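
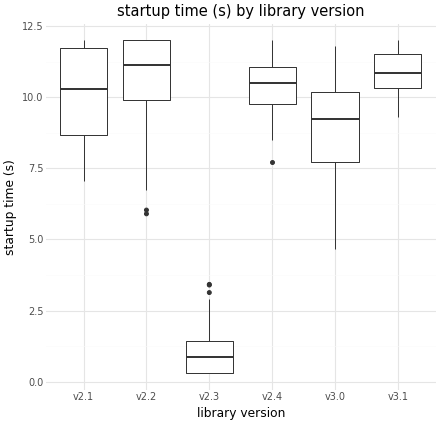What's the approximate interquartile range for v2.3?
Q3 ≈ 1, Q1 ≈ 0; IQR ≈ 1.

≈ 1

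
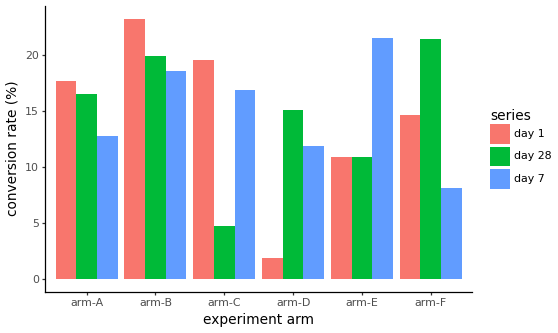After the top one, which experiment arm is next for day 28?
Top 3 for day 28: arm-F ≈ 22, arm-B ≈ 20, arm-A ≈ 16.

arm-B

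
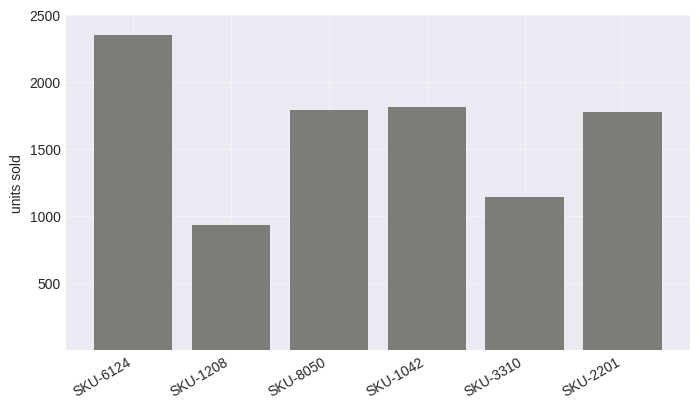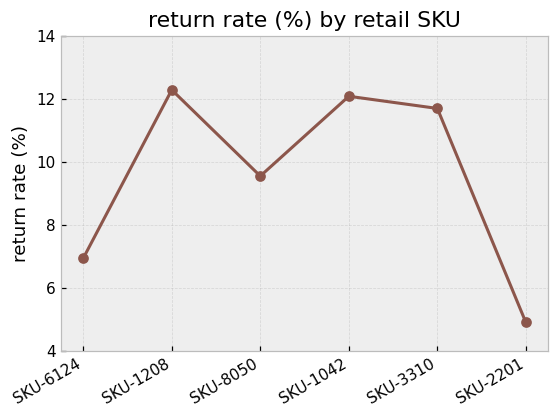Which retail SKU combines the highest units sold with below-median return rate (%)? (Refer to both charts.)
Chart 2 median return rate (%) ≈ 10; below-median retail SKUs: SKU-6124, SKU-8050, SKU-2201. Among those, SKU-6124 has the highest units sold (≈ 2500).

SKU-6124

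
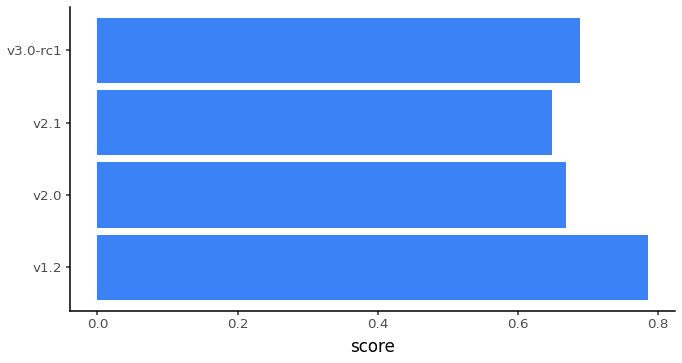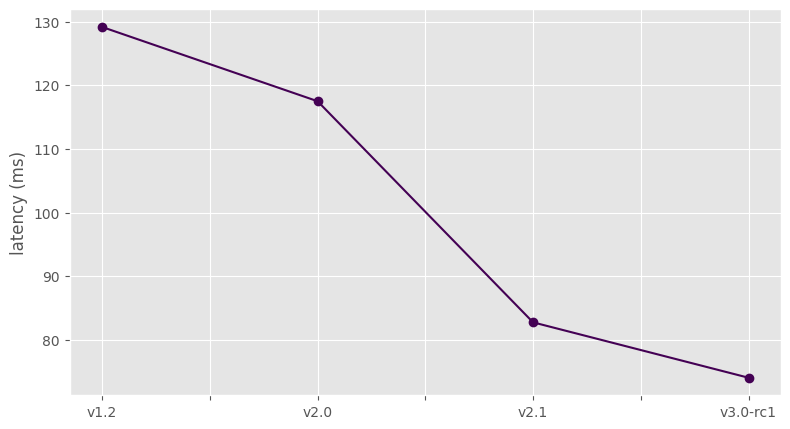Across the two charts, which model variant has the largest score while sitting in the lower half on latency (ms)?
Chart 2 median latency (ms) ≈ 100; below-median model variants: v2.1, v3.0-rc1. Among those, v3.0-rc1 has the highest score (≈ 0.7).

v3.0-rc1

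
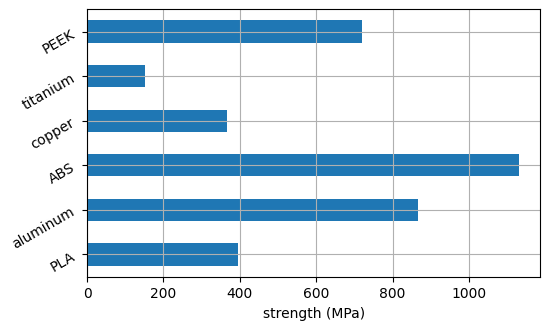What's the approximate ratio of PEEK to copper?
PEEK ≈ 700, copper ≈ 400; 700/400 ≈ 1.75.

≈ 1.75×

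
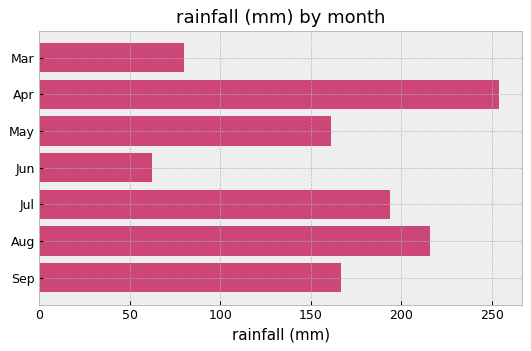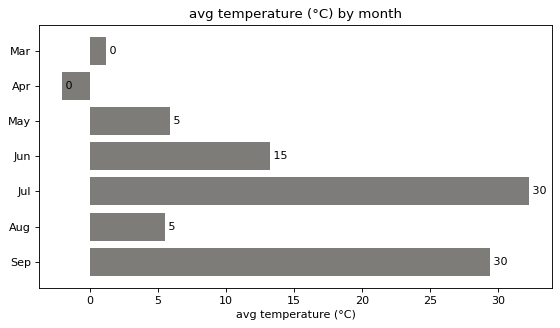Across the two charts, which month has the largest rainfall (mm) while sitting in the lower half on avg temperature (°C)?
Chart 2 median avg temperature (°C) ≈ 5; below-median months: Mar, Apr, Aug. Among those, Apr has the highest rainfall (mm) (≈ 250).

Apr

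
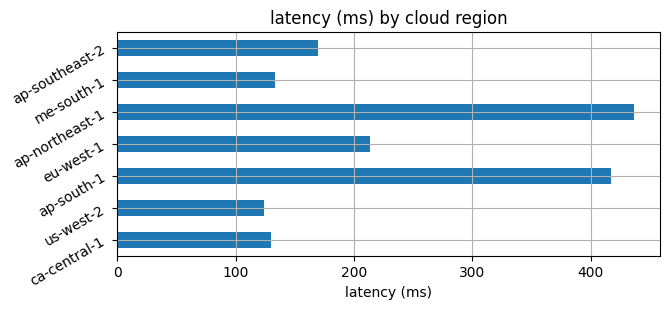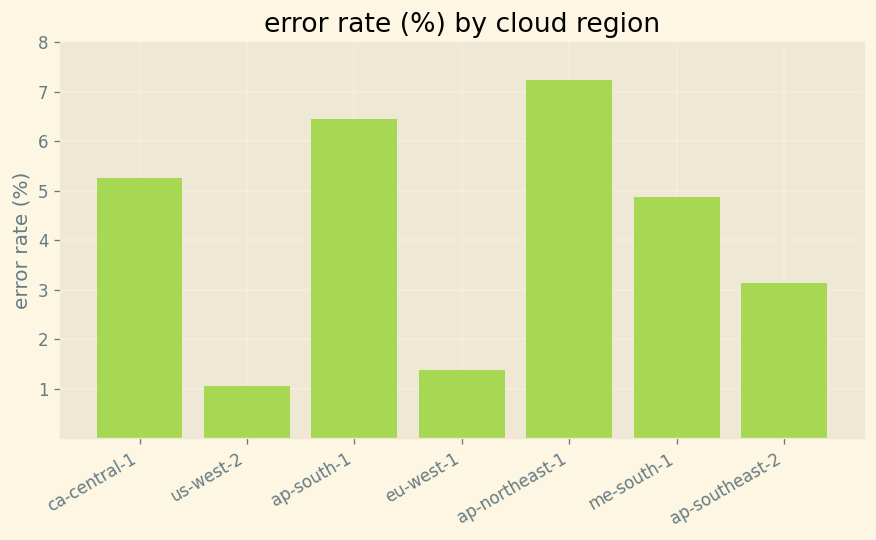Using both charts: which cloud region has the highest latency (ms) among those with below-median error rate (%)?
eu-west-1

Chart 2 median error rate (%) ≈ 5; below-median cloud regions: us-west-2, eu-west-1, ap-southeast-2. Among those, eu-west-1 has the highest latency (ms) (≈ 200).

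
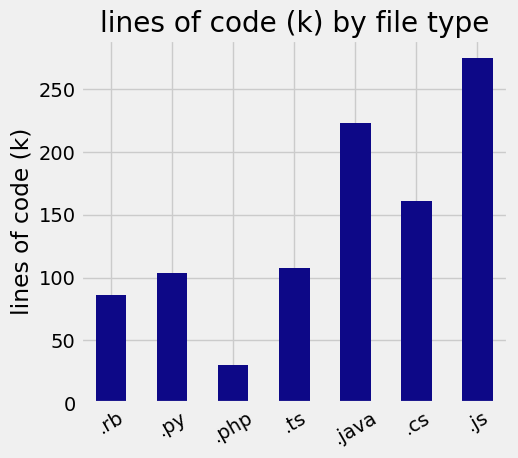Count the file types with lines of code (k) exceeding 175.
2

Above 175: .java, .js.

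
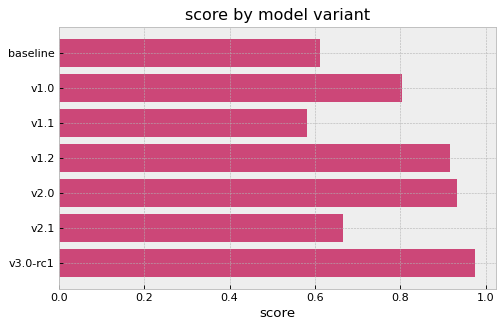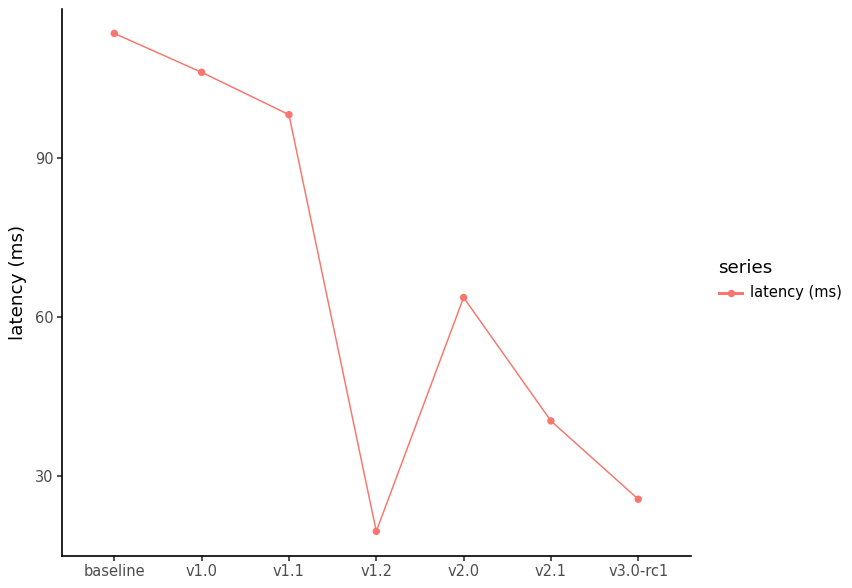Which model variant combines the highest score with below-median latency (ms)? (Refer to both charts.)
Chart 2 median latency (ms) ≈ 60; below-median model variants: v1.2, v2.1, v3.0-rc1. Among those, v3.0-rc1 has the highest score (≈ 1).

v3.0-rc1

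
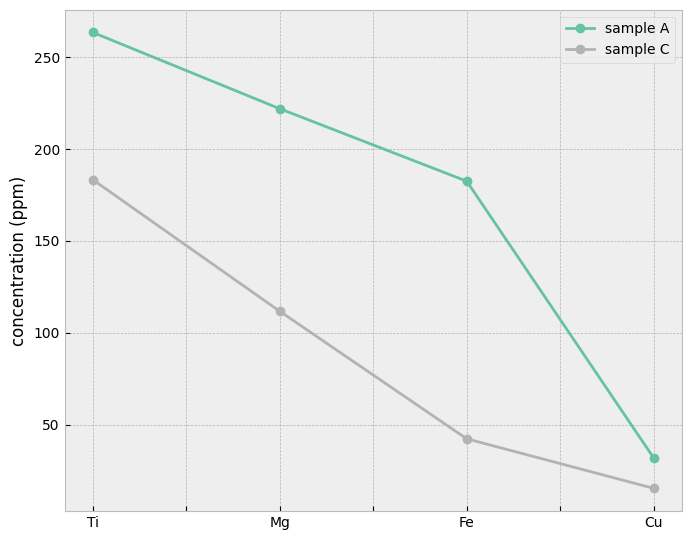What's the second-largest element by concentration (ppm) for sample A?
Mg

Top 3 for sample A: Ti ≈ 275, Mg ≈ 225, Fe ≈ 175.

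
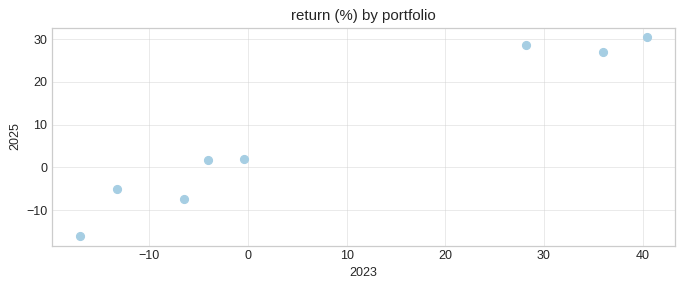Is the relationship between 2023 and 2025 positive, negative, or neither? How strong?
positive, strong

Points are positively correlated; strong (|r| ≈ 1.0).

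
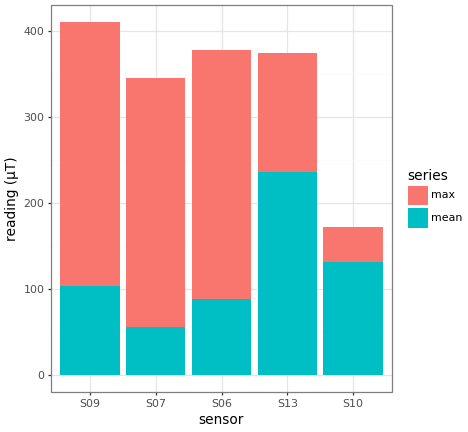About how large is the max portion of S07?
max top ≈ 350, bottom ≈ 50; segment ≈ 300.

≈ 300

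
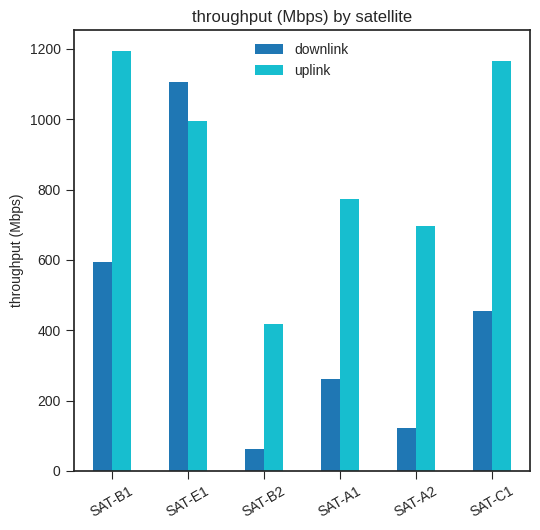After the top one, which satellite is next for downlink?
Top 3 for downlink: SAT-E1 ≈ 1100, SAT-B1 ≈ 600, SAT-C1 ≈ 500.

SAT-B1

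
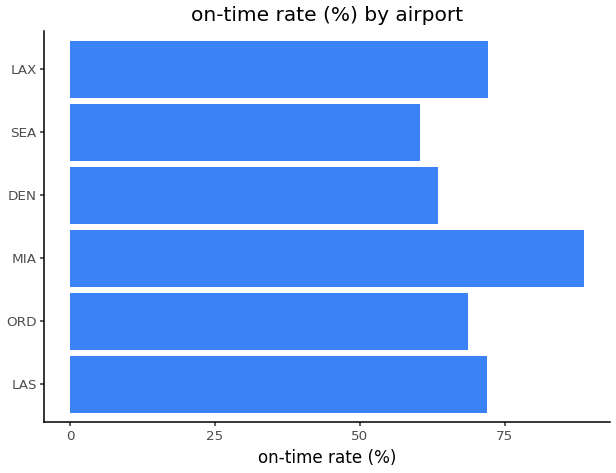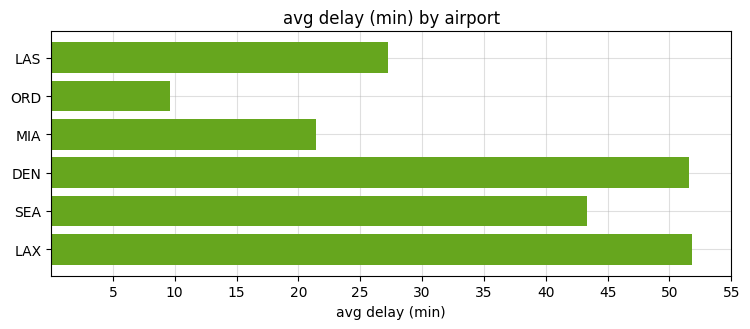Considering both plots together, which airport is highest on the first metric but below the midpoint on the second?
Chart 2 median avg delay (min) ≈ 35; below-median airports: LAS, ORD, MIA. Among those, MIA has the highest on-time rate (%) (≈ 90).

MIA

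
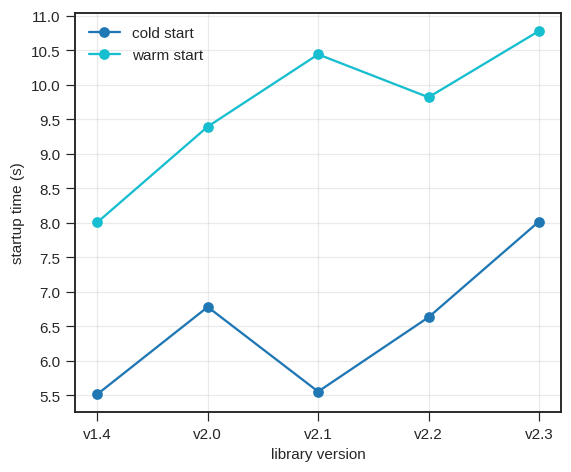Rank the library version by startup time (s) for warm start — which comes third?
Top 4 for warm start: v2.3 ≈ 11.0, v2.1 ≈ 10.5, v2.2 ≈ 10.0, v2.0 ≈ 9.5.

v2.2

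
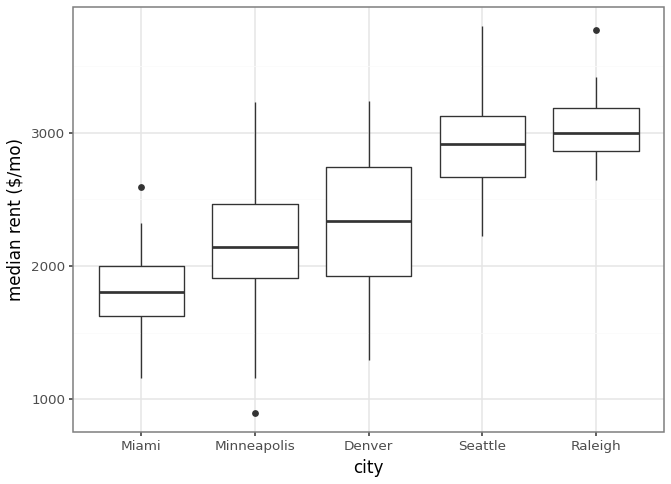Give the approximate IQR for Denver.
Q3 ≈ 2800, Q1 ≈ 2000; IQR ≈ 800.

≈ 800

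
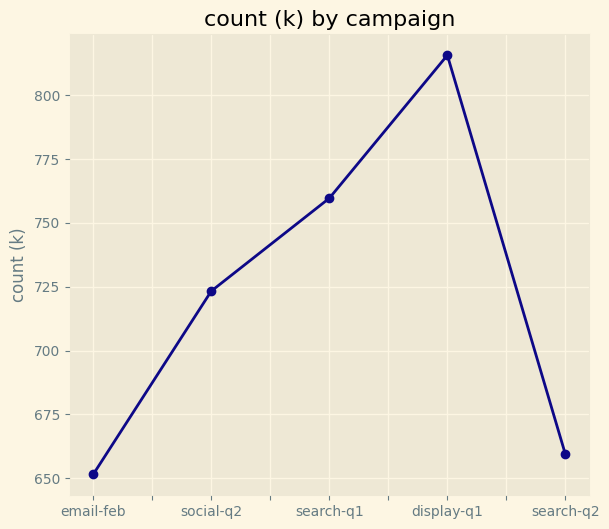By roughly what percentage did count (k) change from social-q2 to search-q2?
social-q2 ≈ 720, search-q2 ≈ 660; (660 − 720) / 720 ≈ -8.3%.

≈ -8.3%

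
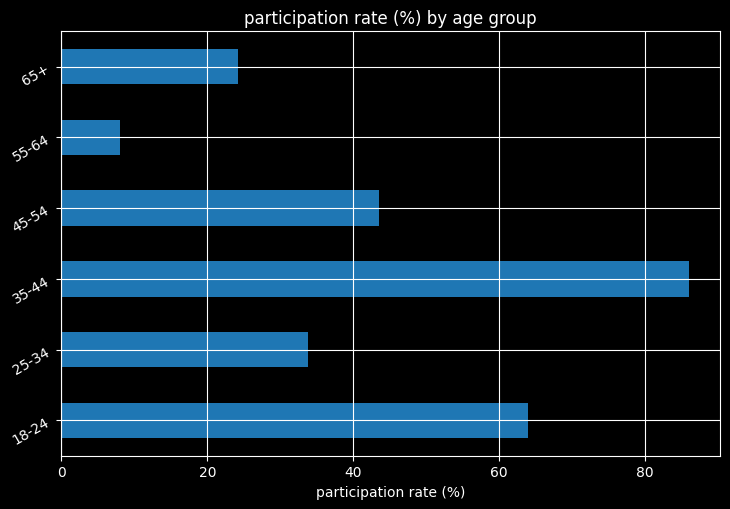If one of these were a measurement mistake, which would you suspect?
35-44

35-44 ≈ 90; the rest sit between ≈ 10 and ≈ 60.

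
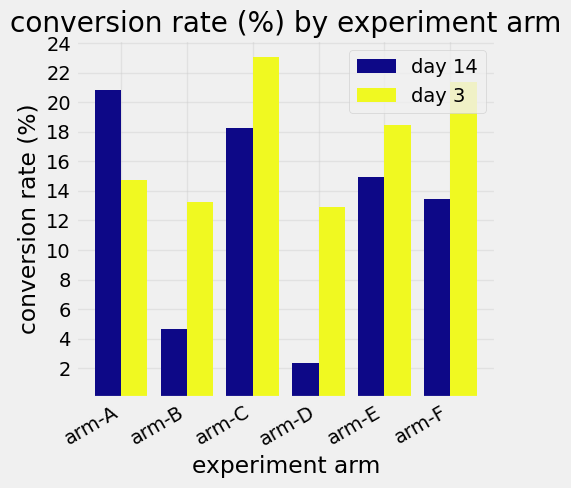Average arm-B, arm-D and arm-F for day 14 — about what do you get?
(4 + 2 + 14) / 3 ≈ 7.

≈ 7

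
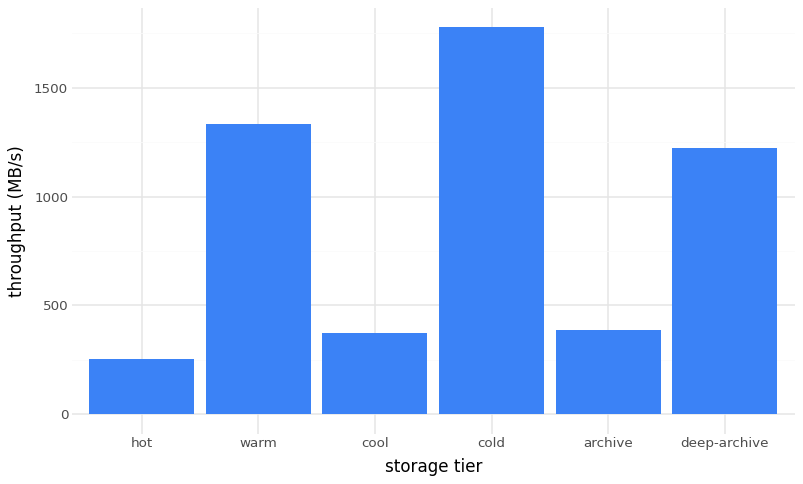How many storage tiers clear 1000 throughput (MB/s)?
Above 1000: warm, cold, deep-archive.

3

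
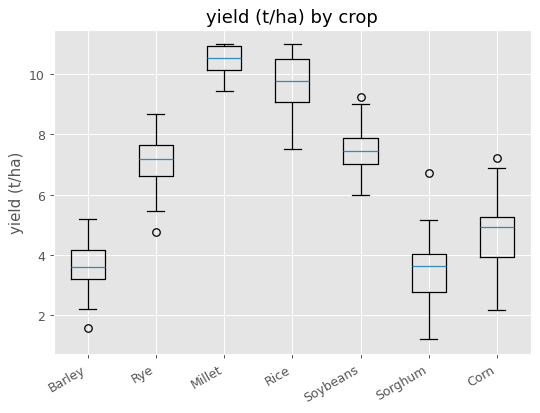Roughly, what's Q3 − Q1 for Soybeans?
≈ 1

Q3 ≈ 8, Q1 ≈ 7; IQR ≈ 1.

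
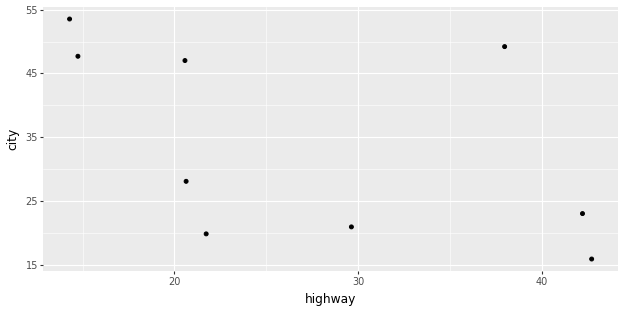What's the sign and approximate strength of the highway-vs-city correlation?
Points are negatively correlated; moderate (|r| ≈ 0.5).

negative, moderate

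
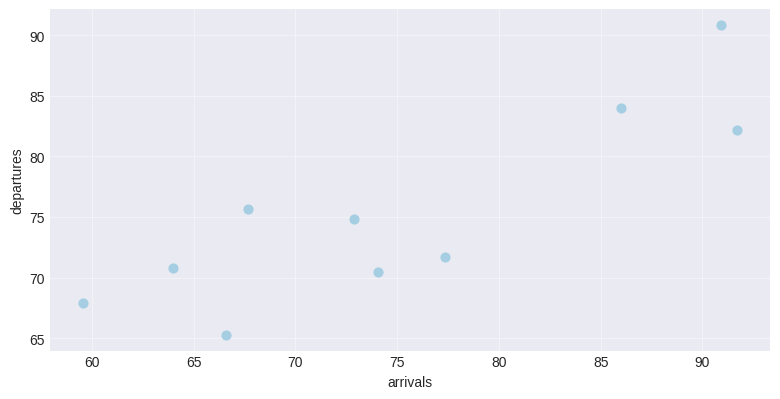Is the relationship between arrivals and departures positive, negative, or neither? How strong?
Points are positively correlated; strong (|r| ≈ 0.9).

positive, strong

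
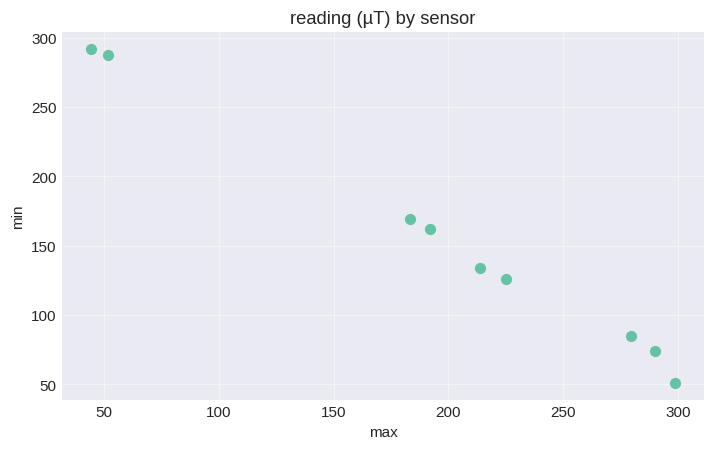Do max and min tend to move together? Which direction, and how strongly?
Points are negatively correlated; strong (|r| ≈ 1.0).

negative, strong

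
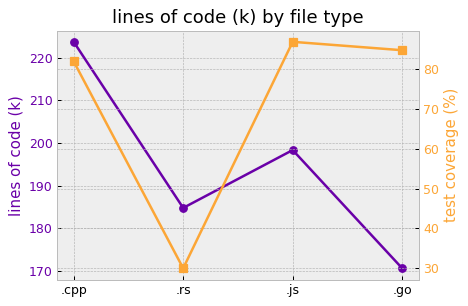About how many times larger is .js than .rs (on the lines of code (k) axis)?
.js ≈ 200, .rs ≈ 185; 200/185 ≈ 1.08.

≈ 1.08×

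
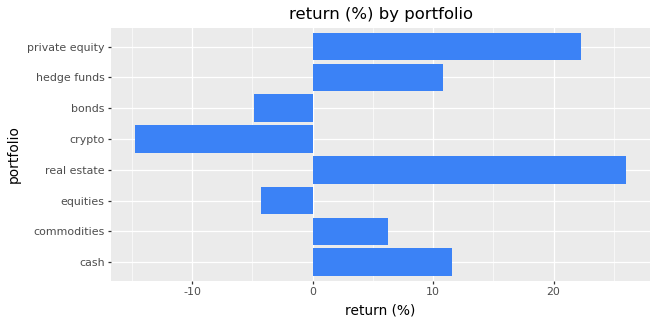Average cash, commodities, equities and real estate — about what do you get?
(10 + 5 + -5 + 25) / 4 ≈ 9.

≈ 9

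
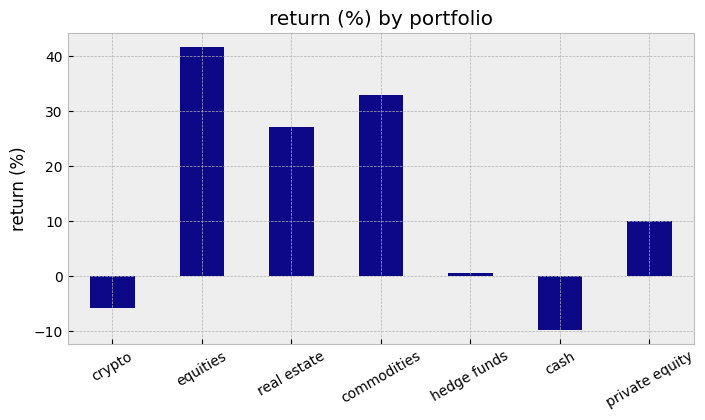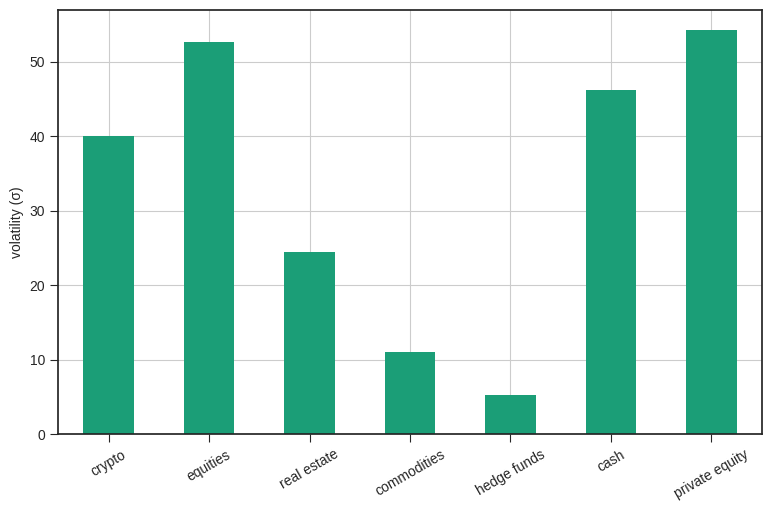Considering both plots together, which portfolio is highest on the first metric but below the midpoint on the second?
Chart 2 median volatility (σ) ≈ 40; below-median portfolios: real estate, commodities, hedge funds. Among those, commodities has the highest return (%) (≈ 35).

commodities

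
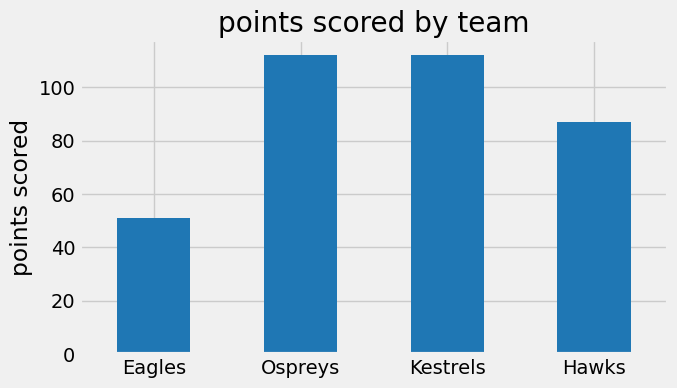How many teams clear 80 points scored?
Above 80: Ospreys, Kestrels, Hawks.

3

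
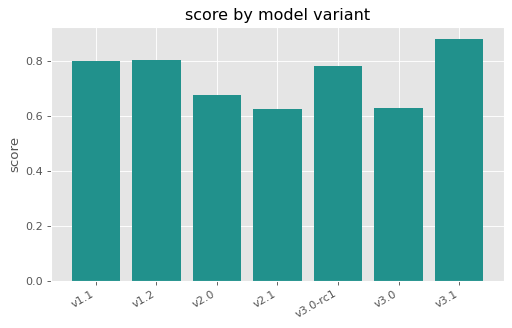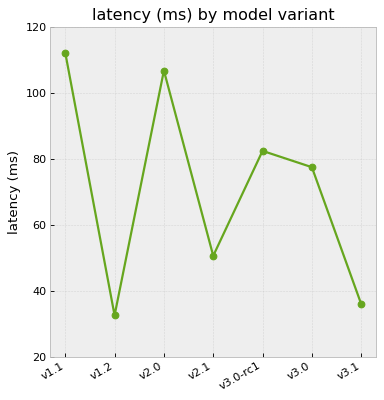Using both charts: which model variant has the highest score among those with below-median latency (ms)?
v3.1

Chart 2 median latency (ms) ≈ 80; below-median model variants: v1.2, v2.1, v3.1. Among those, v3.1 has the highest score (≈ 0.9).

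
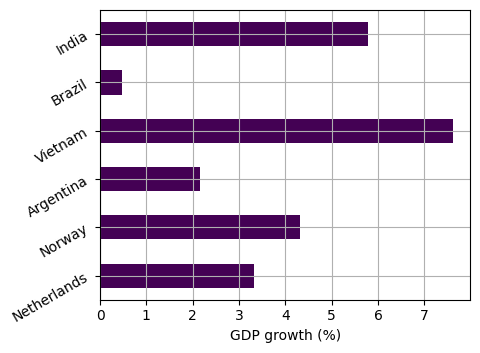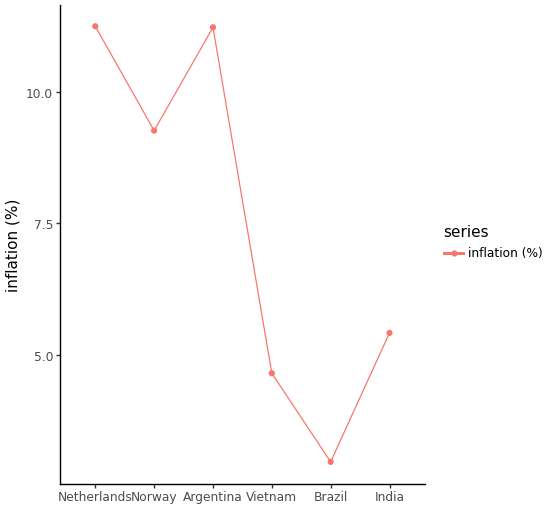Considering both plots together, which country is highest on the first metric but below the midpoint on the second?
Chart 2 median inflation (%) ≈ 8; below-median countries: Vietnam, Brazil, India. Among those, Vietnam has the highest GDP growth (%) (≈ 8).

Vietnam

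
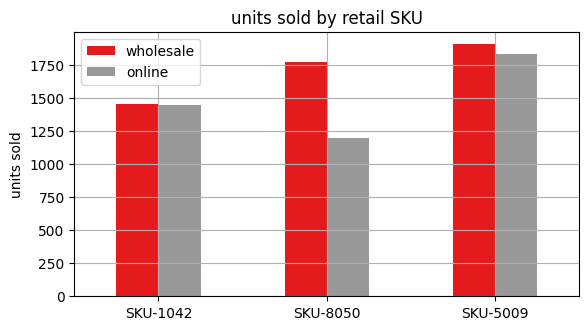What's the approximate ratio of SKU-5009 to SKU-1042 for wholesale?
SKU-5009 ≈ 2000, SKU-1042 ≈ 1400; 2000/1400 ≈ 1.43.

≈ 1.43×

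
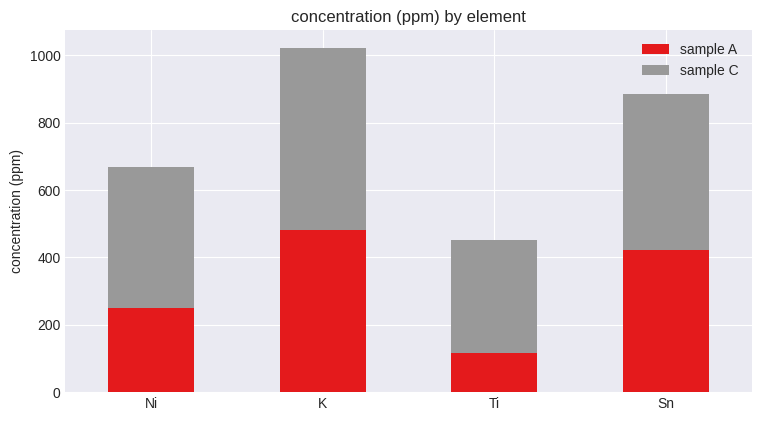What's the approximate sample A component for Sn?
≈ 400

sample A top ≈ 400, bottom ≈ 0; segment ≈ 400.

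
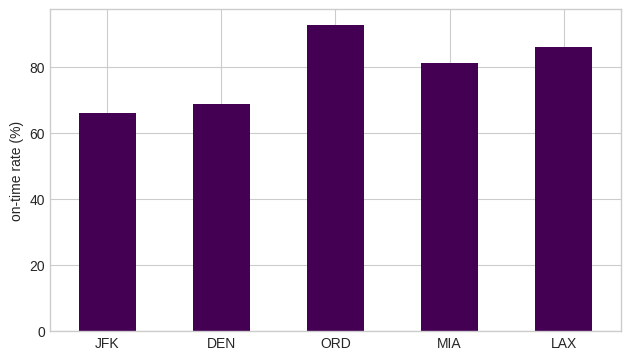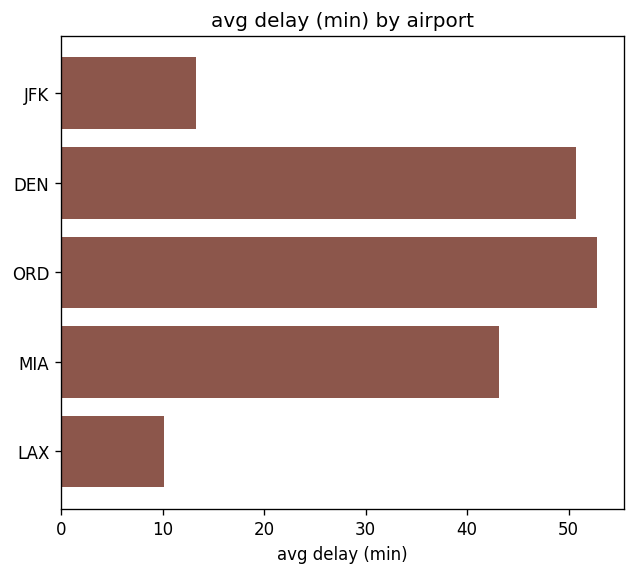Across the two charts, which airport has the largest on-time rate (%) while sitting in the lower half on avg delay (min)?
Chart 2 median avg delay (min) ≈ 45; below-median airports: JFK, LAX. Among those, LAX has the highest on-time rate (%) (≈ 90).

LAX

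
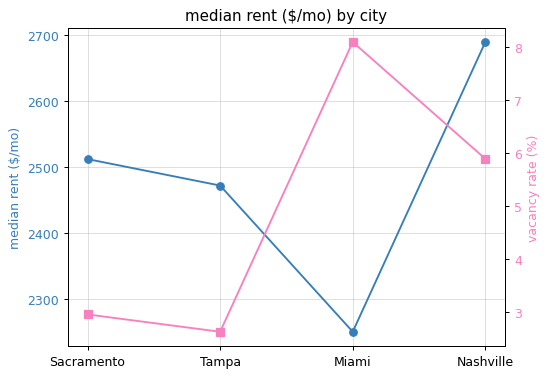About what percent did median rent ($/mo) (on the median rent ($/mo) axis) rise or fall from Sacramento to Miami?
≈ -10%

Sacramento ≈ 2500, Miami ≈ 2250; (2250 − 2500) / 2500 ≈ -10%.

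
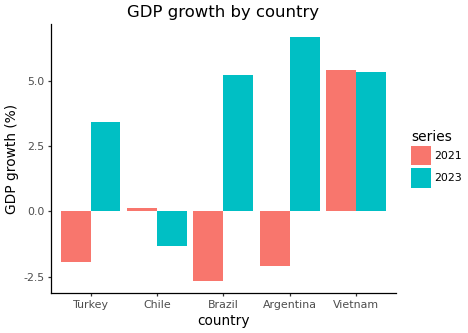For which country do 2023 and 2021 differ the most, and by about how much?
Argentina: 2023 ≈ 7, 2021 ≈ -2 → gap ≈ 9. Next-largest (Brazil) is only ≈ 8.

Argentina, ≈ 9 %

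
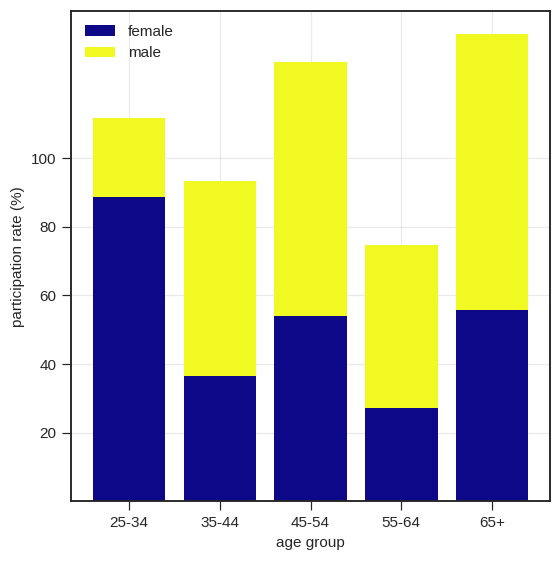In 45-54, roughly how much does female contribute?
≈ 60

female top ≈ 60, bottom ≈ 0; segment ≈ 60.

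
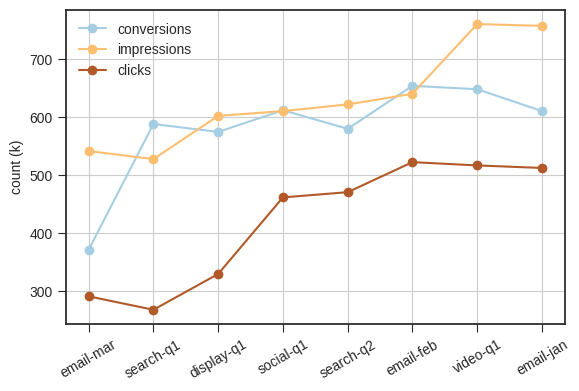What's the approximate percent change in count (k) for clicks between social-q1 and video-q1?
≈ +11.1%

social-q1 ≈ 450, video-q1 ≈ 500; (500 − 450) / 450 ≈ +11.1%.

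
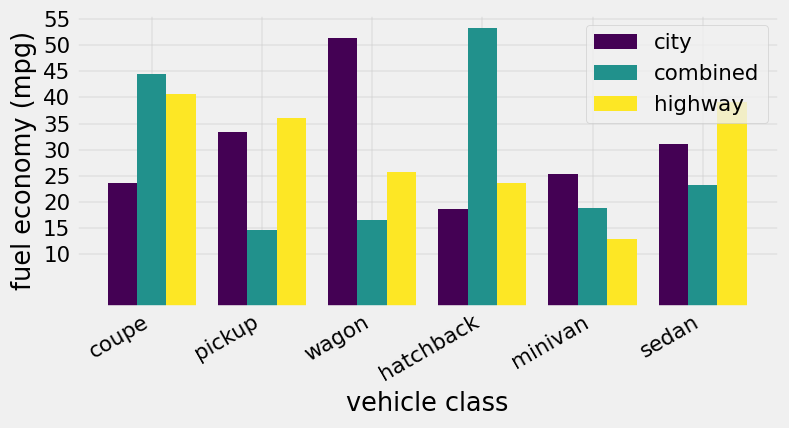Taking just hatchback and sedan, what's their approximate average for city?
≈ 25

(20 + 30) / 2 ≈ 25.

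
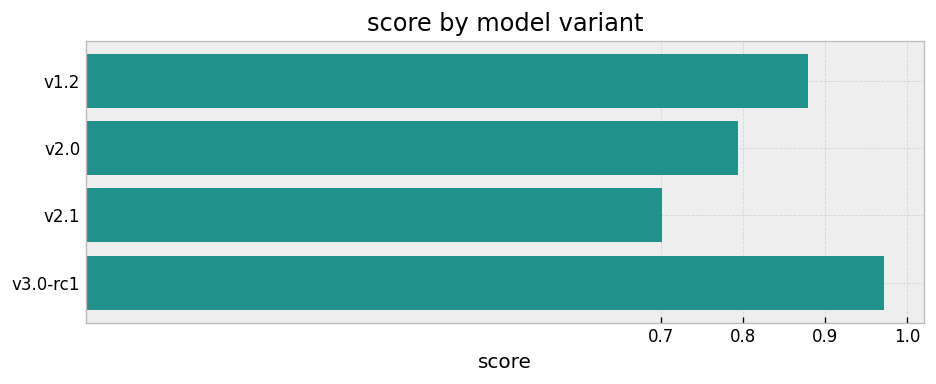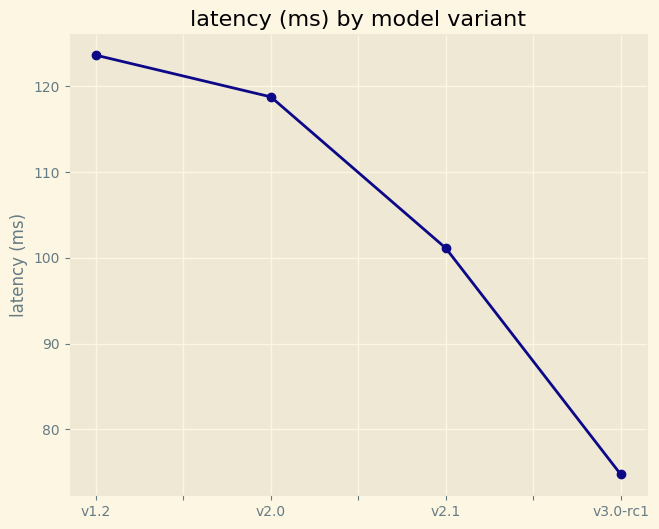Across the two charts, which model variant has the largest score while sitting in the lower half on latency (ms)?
Chart 2 median latency (ms) ≈ 100; below-median model variants: v2.1, v3.0-rc1. Among those, v3.0-rc1 has the highest score (≈ 1).

v3.0-rc1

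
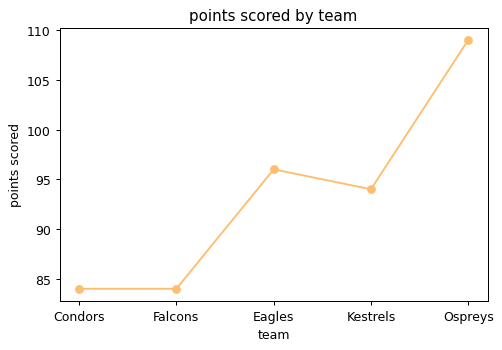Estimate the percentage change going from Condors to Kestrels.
≈ +11.8%

Condors ≈ 85, Kestrels ≈ 95; (95 − 85) / 85 ≈ +11.8%.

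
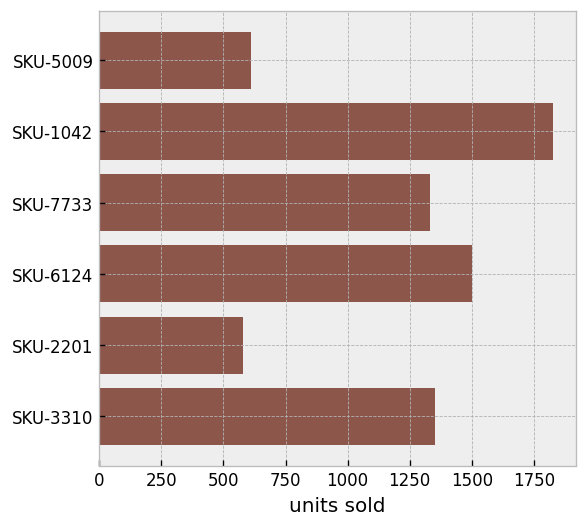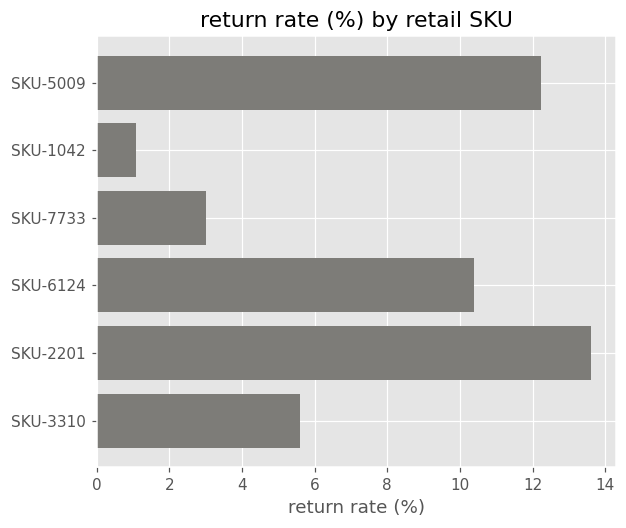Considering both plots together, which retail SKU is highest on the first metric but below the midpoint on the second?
Chart 2 median return rate (%) ≈ 8; below-median retail SKUs: SKU-1042, SKU-7733, SKU-3310. Among those, SKU-1042 has the highest units sold (≈ 1800).

SKU-1042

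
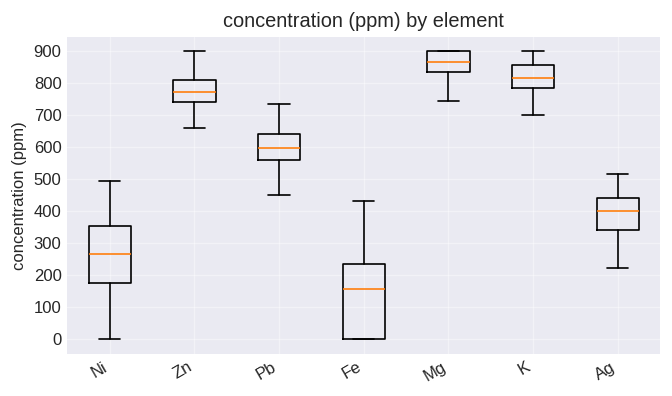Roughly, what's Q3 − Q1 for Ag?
≈ 100

Q3 ≈ 400, Q1 ≈ 300; IQR ≈ 100.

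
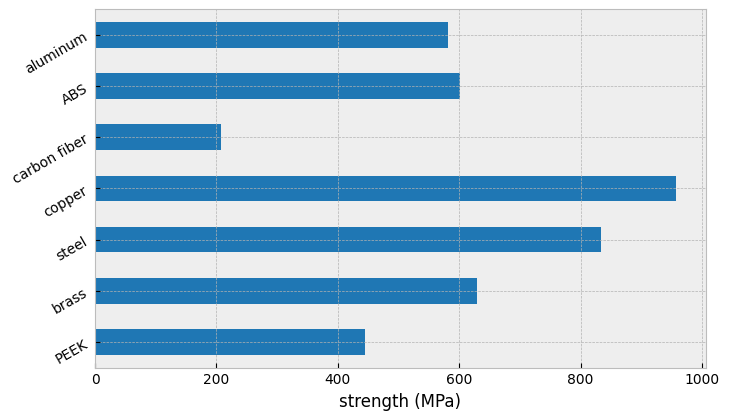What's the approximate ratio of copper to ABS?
≈ 1.67×

copper ≈ 1000, ABS ≈ 600; 1000/600 ≈ 1.67.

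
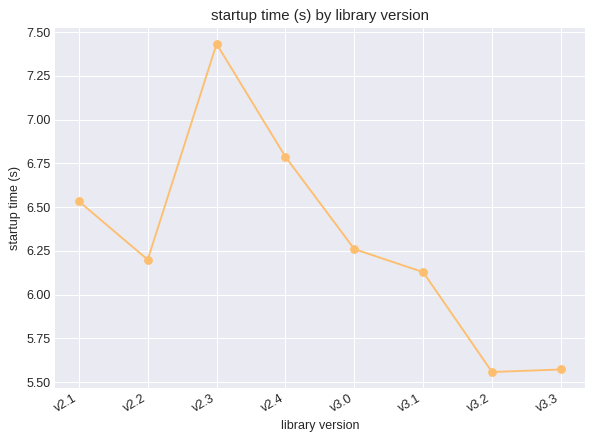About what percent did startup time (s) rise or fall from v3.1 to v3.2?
≈ -9.7%

v3.1 ≈ 6.2, v3.2 ≈ 5.6; (5.6 − 6.2) / 6.2 ≈ -9.7%.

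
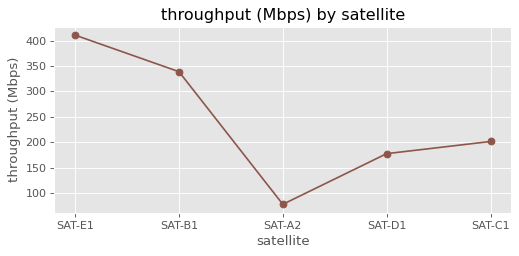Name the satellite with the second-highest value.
Top 3: SAT-E1 ≈ 400, SAT-B1 ≈ 350, SAT-C1 ≈ 200.

SAT-B1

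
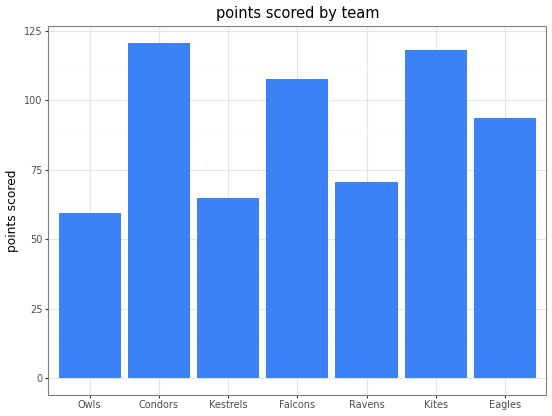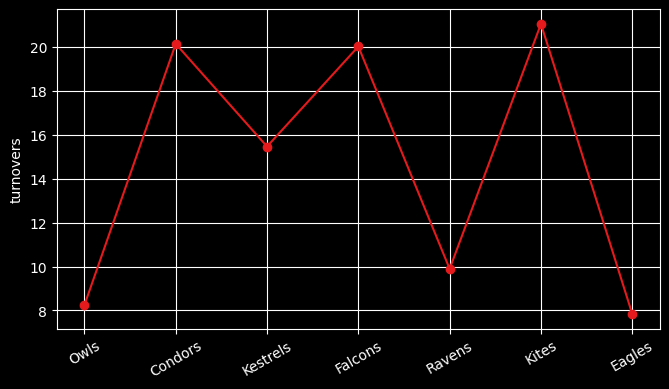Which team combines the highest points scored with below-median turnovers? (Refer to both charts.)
Eagles

Chart 2 median turnovers ≈ 16; below-median teams: Owls, Ravens, Eagles. Among those, Eagles has the highest points scored (≈ 100).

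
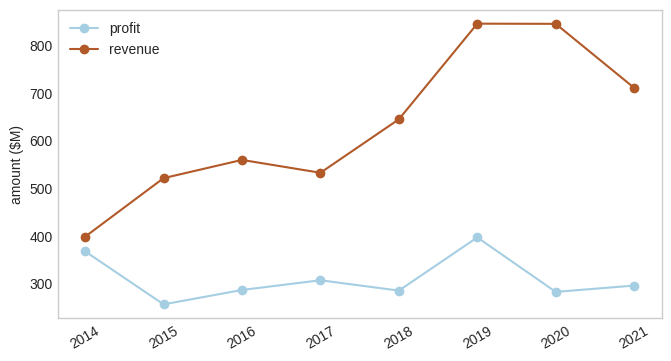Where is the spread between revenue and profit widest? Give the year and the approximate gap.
2020, ≈ 550 $M

2020: revenue ≈ 850, profit ≈ 300 → gap ≈ 550. Next-largest (2019) is only ≈ 450.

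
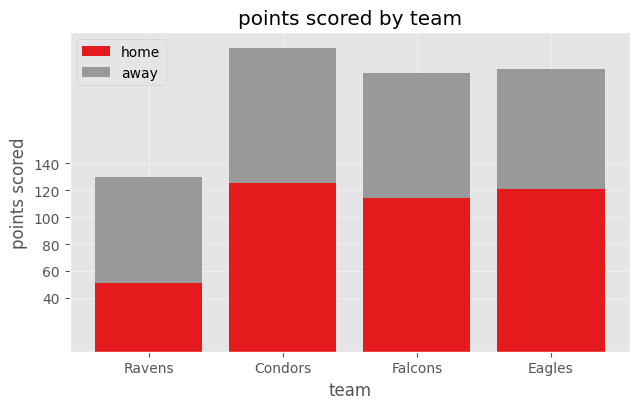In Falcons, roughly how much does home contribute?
≈ 120

home top ≈ 120, bottom ≈ 0; segment ≈ 120.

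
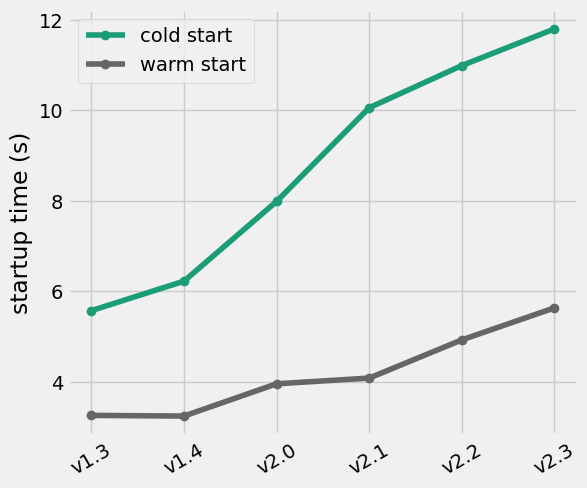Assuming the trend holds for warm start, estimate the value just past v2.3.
Last three: 4, 5, 6 → slope ≈ 1/step → next ≈ 7.

≈ 7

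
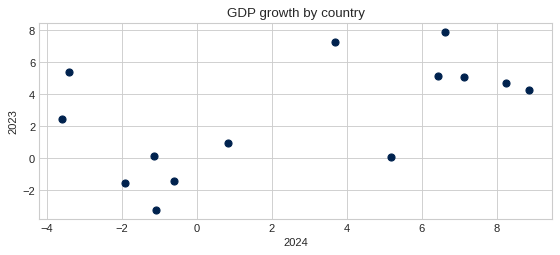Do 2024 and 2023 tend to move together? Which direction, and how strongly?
Points are positively correlated; moderate (|r| ≈ 0.5).

positive, moderate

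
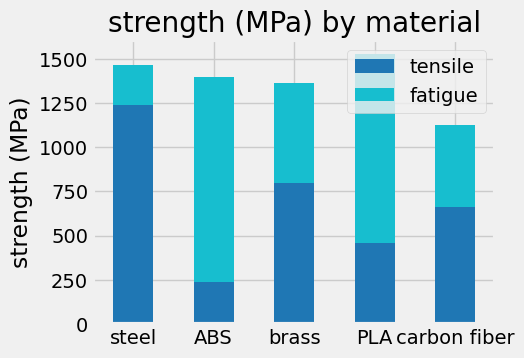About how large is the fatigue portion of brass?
≈ 600

fatigue top ≈ 1400, bottom ≈ 800; segment ≈ 600.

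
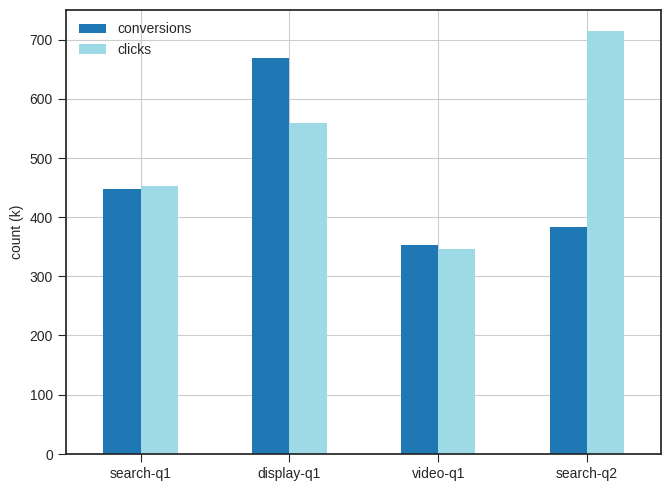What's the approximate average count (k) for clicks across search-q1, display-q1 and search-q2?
(500 + 600 + 700) / 3 ≈ 600.

≈ 600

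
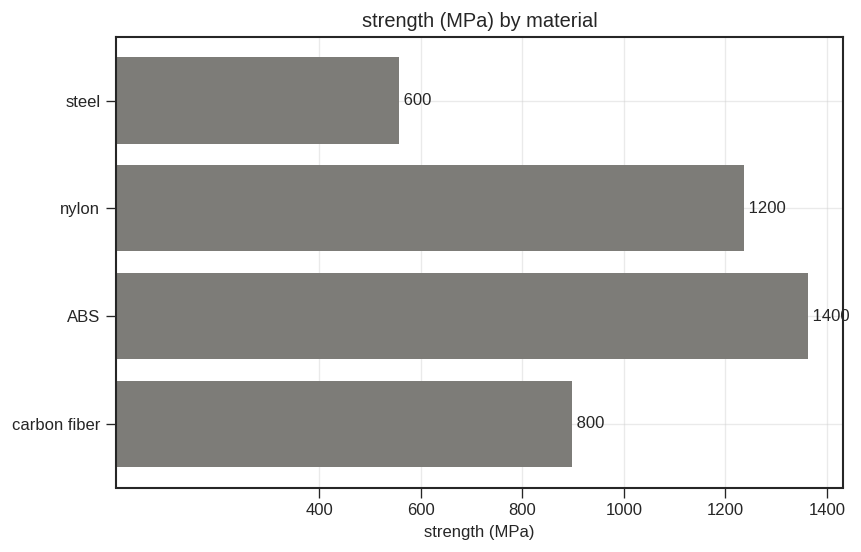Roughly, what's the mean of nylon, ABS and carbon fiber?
(1200 + 1400 + 800) / 3 ≈ 1133.

≈ 1133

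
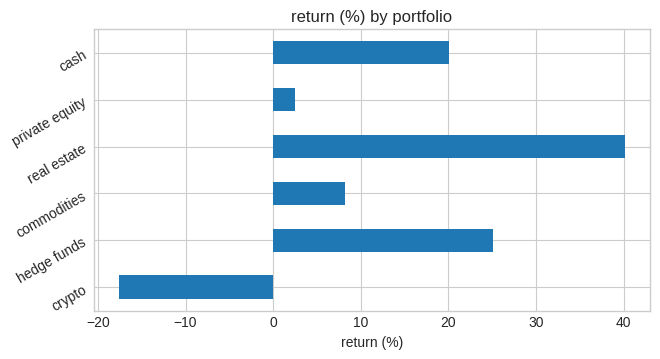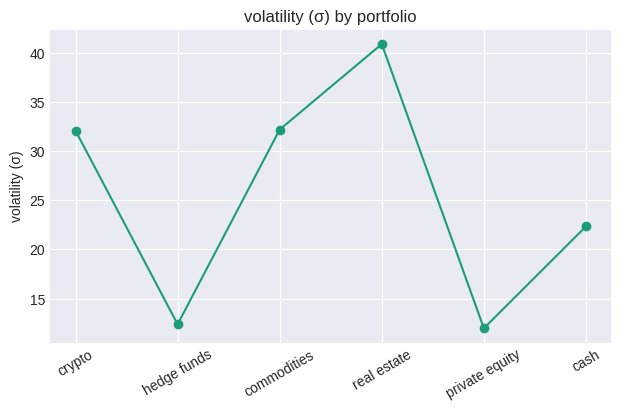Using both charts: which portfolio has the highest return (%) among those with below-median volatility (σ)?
hedge funds

Chart 2 median volatility (σ) ≈ 25; below-median portfolios: hedge funds, private equity, cash. Among those, hedge funds has the highest return (%) (≈ 25).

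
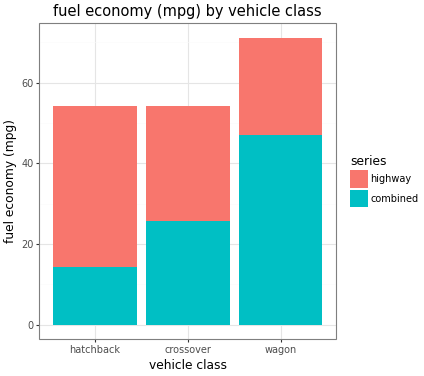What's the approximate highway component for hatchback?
≈ 40

highway top ≈ 50, bottom ≈ 10; segment ≈ 40.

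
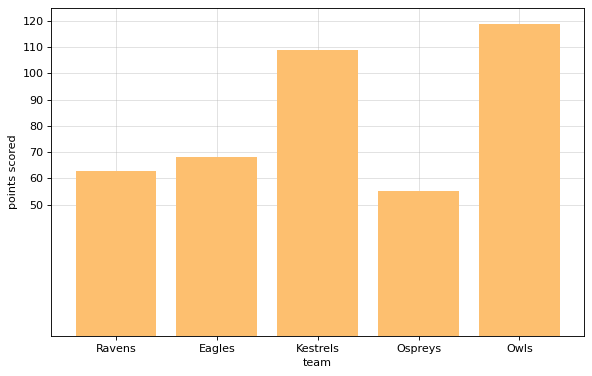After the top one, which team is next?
Kestrels

Top 3: Owls ≈ 120, Kestrels ≈ 110, Eagles ≈ 70.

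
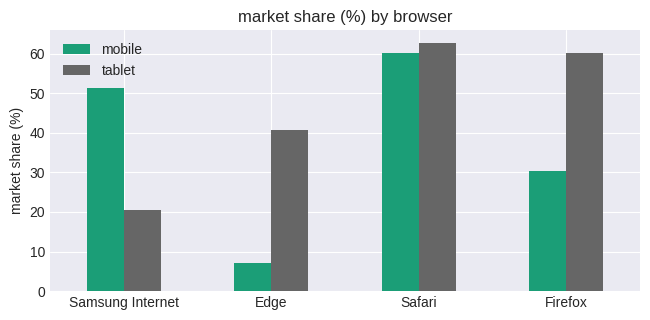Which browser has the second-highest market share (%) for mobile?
Top 3 for mobile: Safari ≈ 60, Samsung Internet ≈ 50, Firefox ≈ 30.

Samsung Internet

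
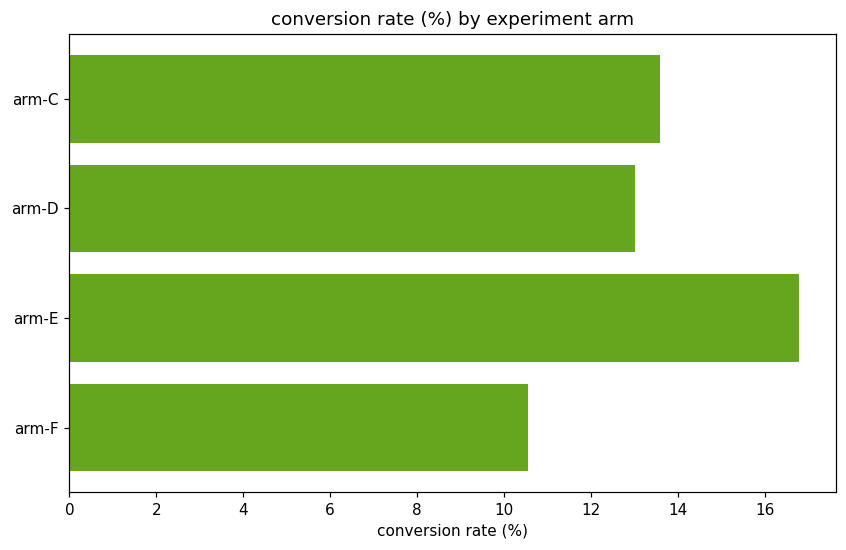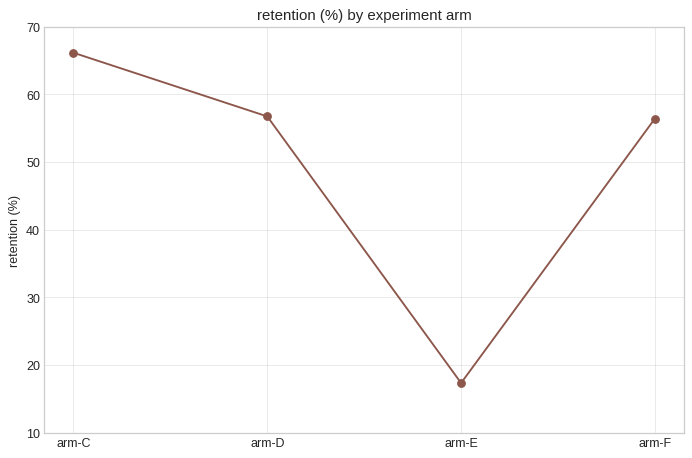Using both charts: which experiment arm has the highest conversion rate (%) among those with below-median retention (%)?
arm-E

Chart 2 median retention (%) ≈ 60; below-median experiment arms: arm-E, arm-F. Among those, arm-E has the highest conversion rate (%) (≈ 16).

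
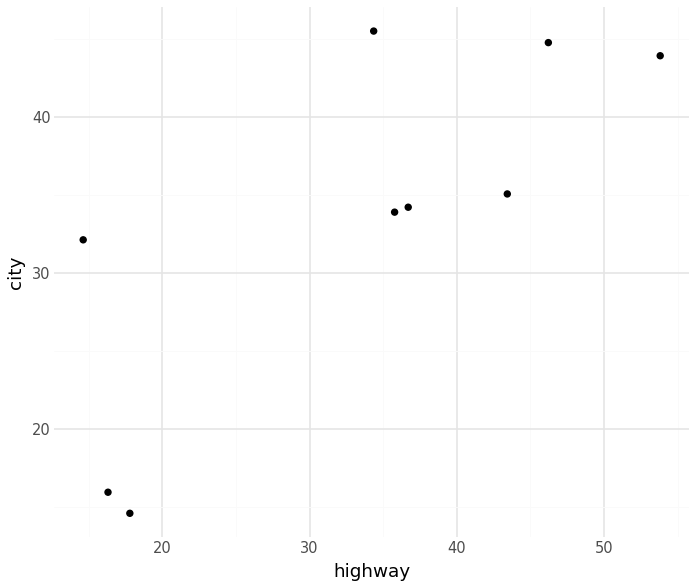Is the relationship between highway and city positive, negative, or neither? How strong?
positive, strong

Points are positively correlated; strong (|r| ≈ 0.8).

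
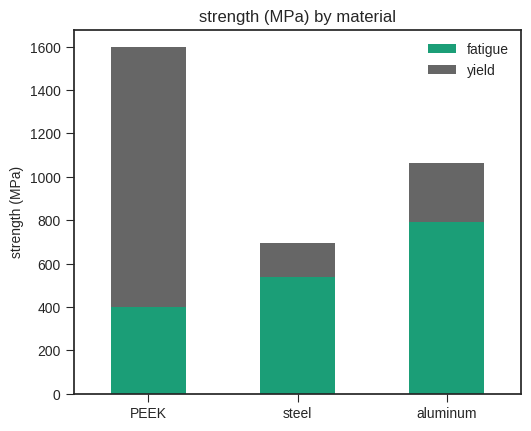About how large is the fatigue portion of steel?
fatigue top ≈ 600, bottom ≈ 0; segment ≈ 600.

≈ 600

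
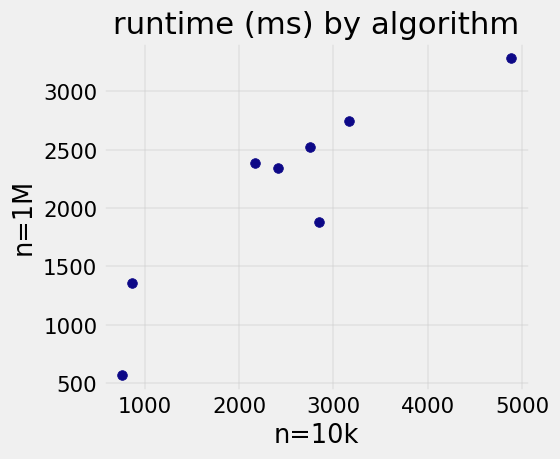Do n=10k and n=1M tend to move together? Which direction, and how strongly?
positive, strong

Points are positively correlated; strong (|r| ≈ 0.9).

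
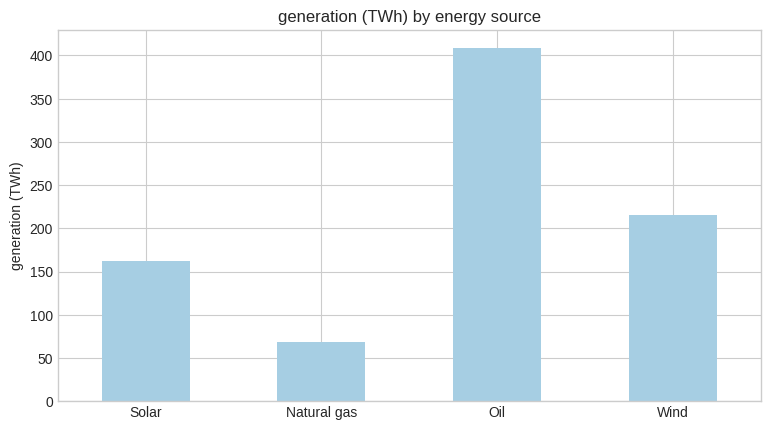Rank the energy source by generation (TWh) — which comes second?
Wind

Top 3: Oil ≈ 400, Wind ≈ 200, Solar ≈ 150.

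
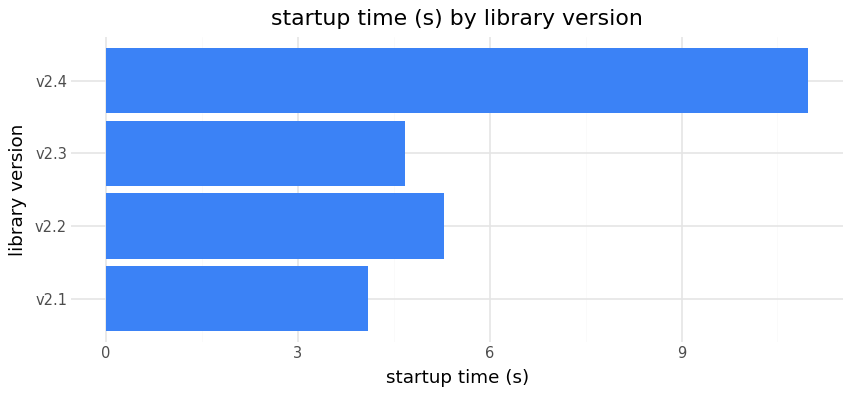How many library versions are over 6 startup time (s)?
1

Above 6: v2.4.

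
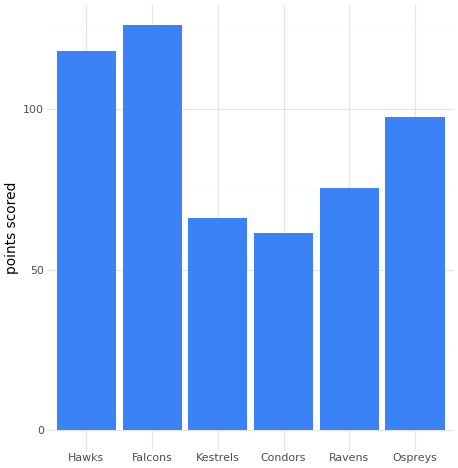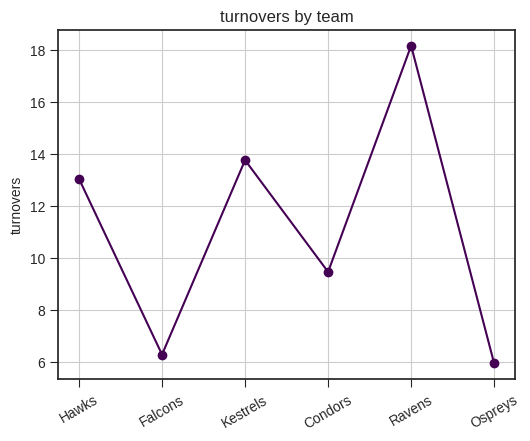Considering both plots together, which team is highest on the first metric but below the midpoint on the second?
Falcons

Chart 2 median turnovers ≈ 12; below-median teams: Falcons, Condors, Ospreys. Among those, Falcons has the highest points scored (≈ 120).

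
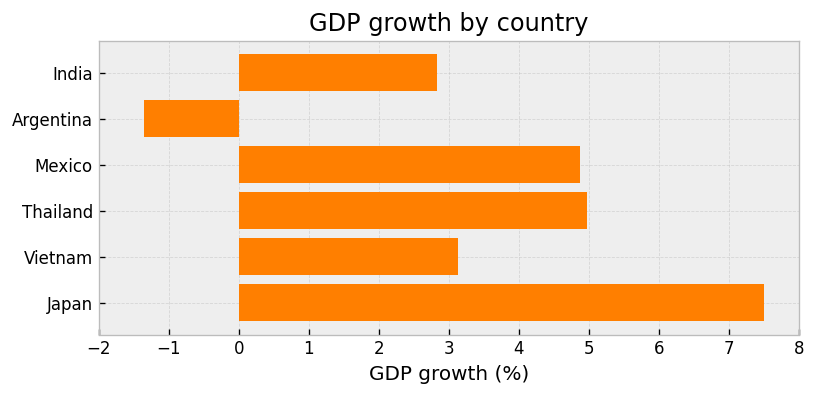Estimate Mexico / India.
Mexico ≈ 5, India ≈ 3; 5/3 ≈ 1.67.

≈ 1.67×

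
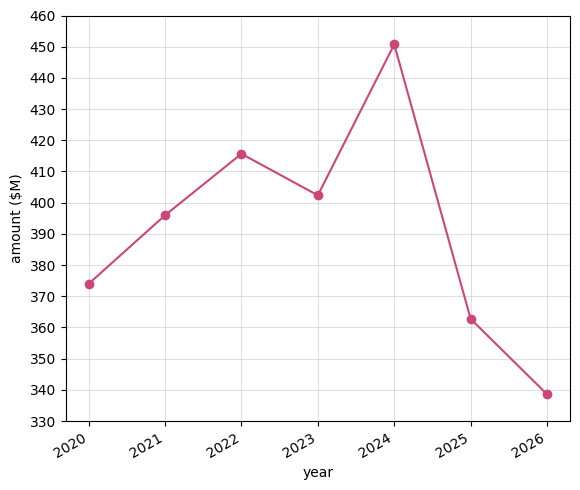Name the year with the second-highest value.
2022

Top 3: 2024 ≈ 450, 2022 ≈ 420, 2023 ≈ 400.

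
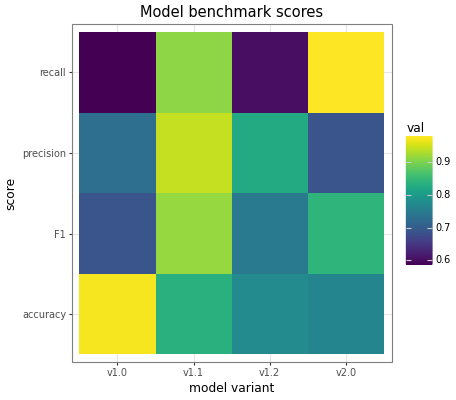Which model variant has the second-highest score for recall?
Top 3 for recall: v2.0 ≈ 1.00, v1.1 ≈ 0.90, v1.2 ≈ 0.60.

v1.1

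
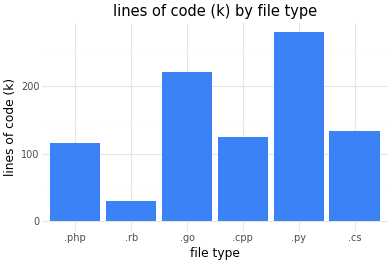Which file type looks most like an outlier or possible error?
.py ≈ 275; the rest sit between ≈ 25 and ≈ 225.

.py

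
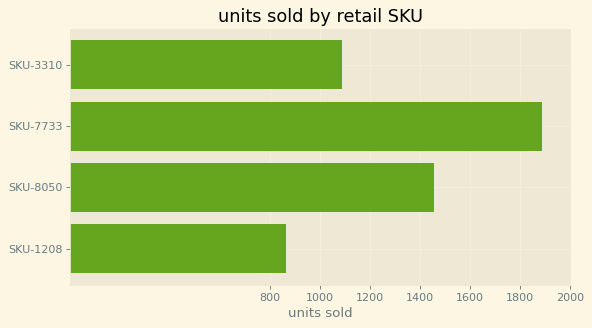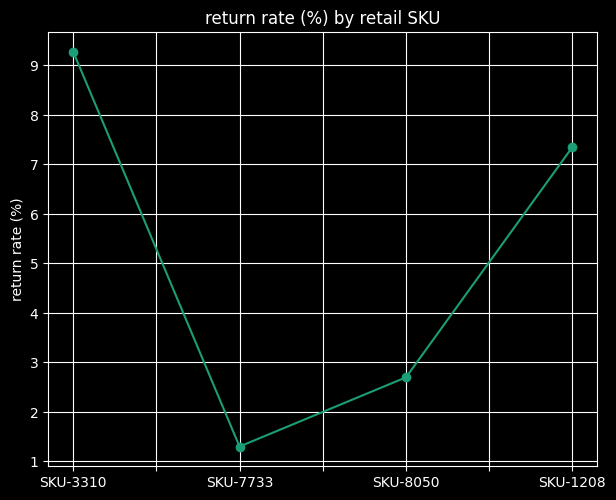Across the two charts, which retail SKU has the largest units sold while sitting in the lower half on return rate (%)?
Chart 2 median return rate (%) ≈ 5; below-median retail SKUs: SKU-7733, SKU-8050. Among those, SKU-7733 has the highest units sold (≈ 1800).

SKU-7733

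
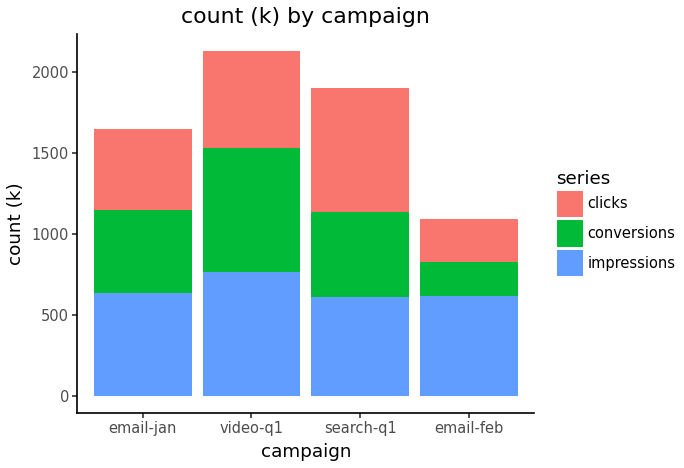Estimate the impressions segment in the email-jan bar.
≈ 600

impressions top ≈ 600, bottom ≈ 0; segment ≈ 600.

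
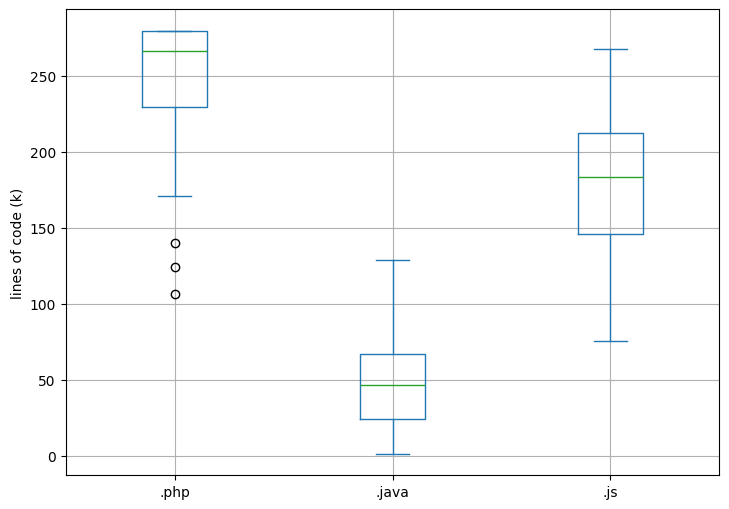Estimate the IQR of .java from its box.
≈ 40

Q3 ≈ 60, Q1 ≈ 20; IQR ≈ 40.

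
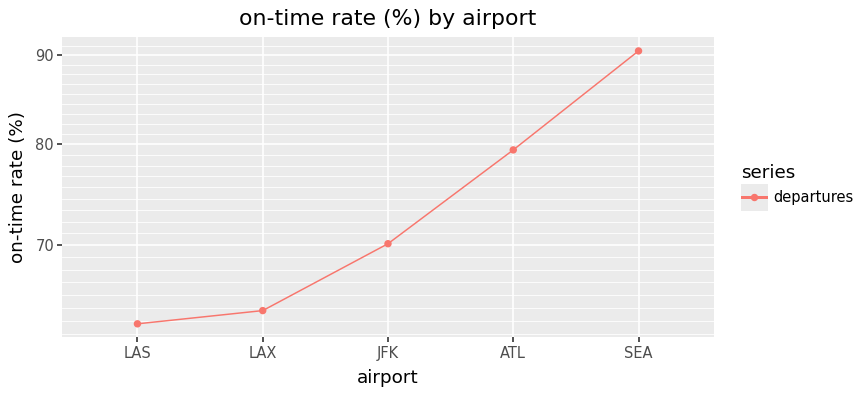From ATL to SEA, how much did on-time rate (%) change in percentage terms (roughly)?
≈ +12.5%

ATL ≈ 80, SEA ≈ 90; (90 − 80) / 80 ≈ +12.5%.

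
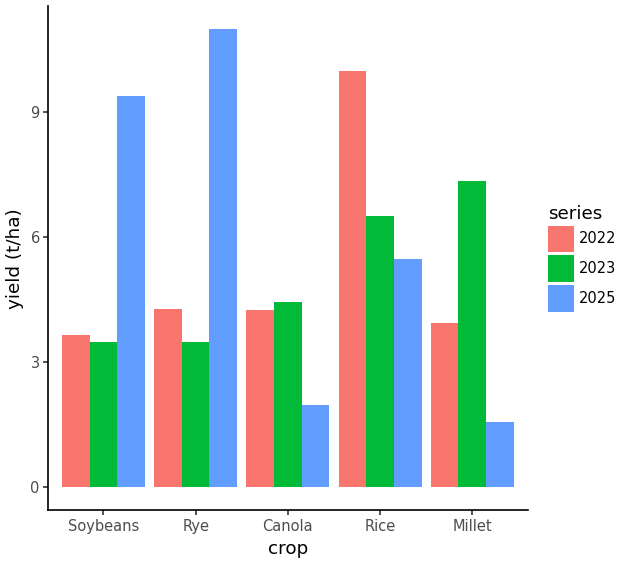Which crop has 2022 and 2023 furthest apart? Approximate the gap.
Rice: 2022 ≈ 10, 2023 ≈ 6 → gap ≈ 4. Next-largest (Millet) is only ≈ 3.

Rice, ≈ 4 t/ha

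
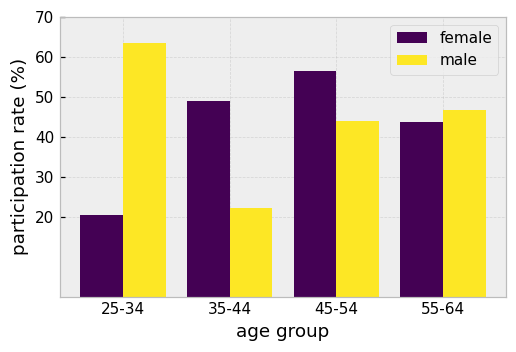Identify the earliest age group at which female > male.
25-34: female ≈ 20 vs male ≈ 60 (not yet); 35-44: female ≈ 50 vs male ≈ 20 (first crossover).

35-44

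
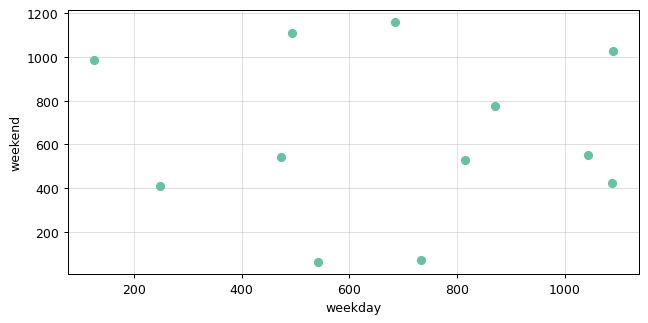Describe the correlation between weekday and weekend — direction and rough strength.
no clear correlation

Points are roughly uncorrelated; weak (|r| ≈ 0.0).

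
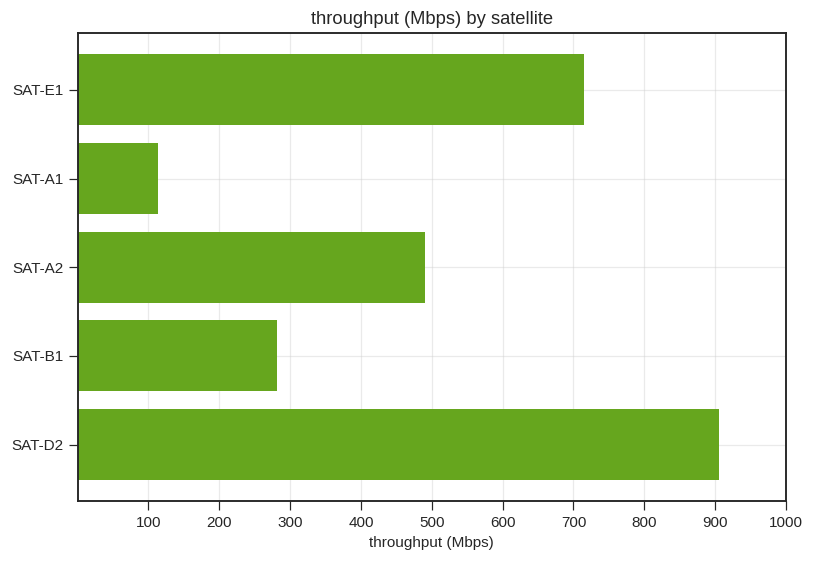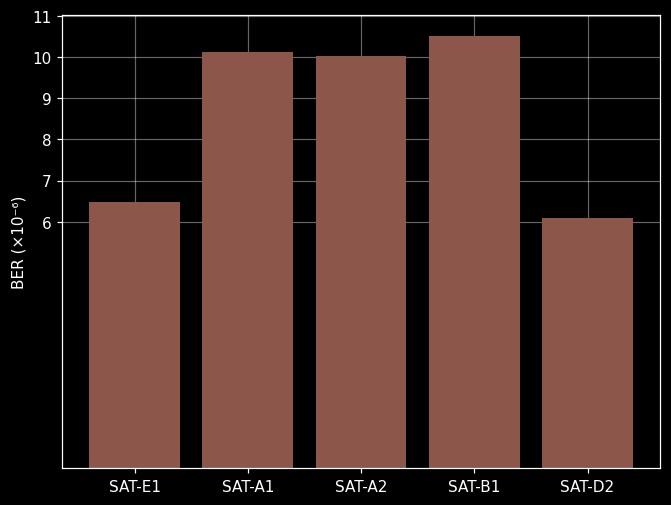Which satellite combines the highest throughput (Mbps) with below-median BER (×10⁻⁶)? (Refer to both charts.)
Chart 2 median BER (×10⁻⁶) ≈ 10; below-median satellites: SAT-E1, SAT-D2. Among those, SAT-D2 has the highest throughput (Mbps) (≈ 900).

SAT-D2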